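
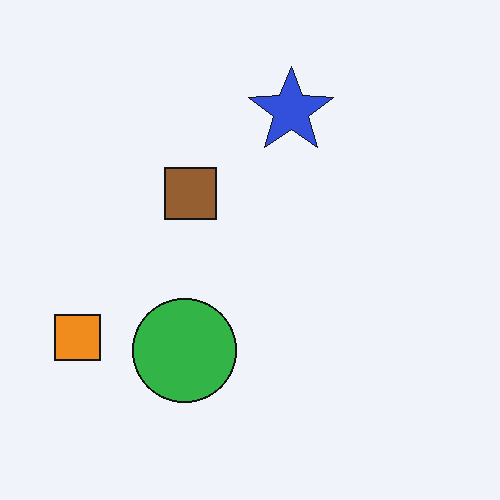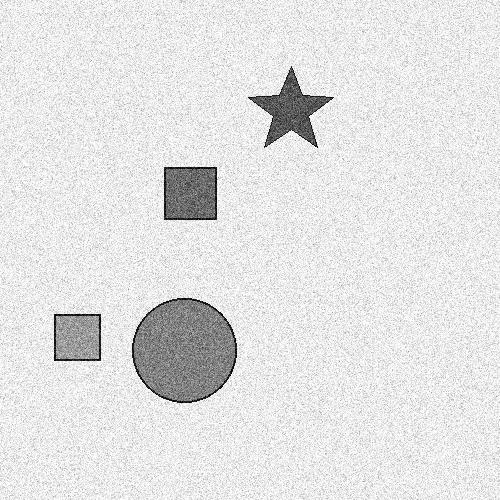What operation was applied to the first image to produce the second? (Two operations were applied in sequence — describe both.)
The second image is the first degraded with a thick layer of grain, then converted to grayscale.

Random speckle covers the whole image, including the flat background. All color is removed — every shape is now a shade of grey.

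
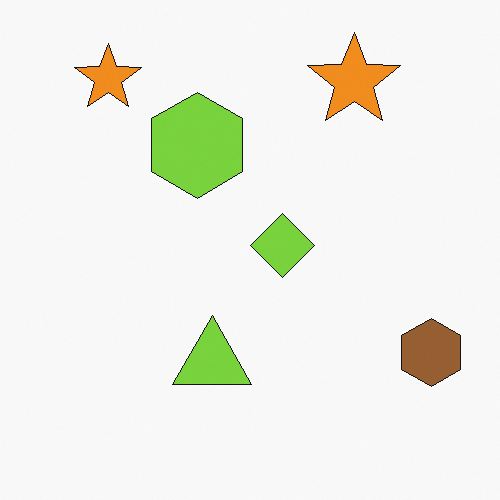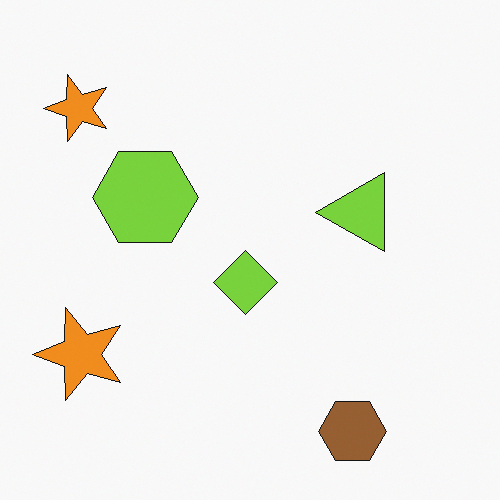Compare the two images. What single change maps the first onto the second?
It was transposed (reflected across the top-left ↔ bottom-right diagonal).

Shapes have swapped their row and column positions — what was in the top-right is now in the bottom-left — a diagonal reflection.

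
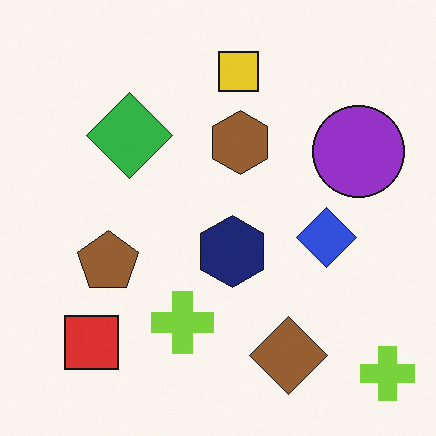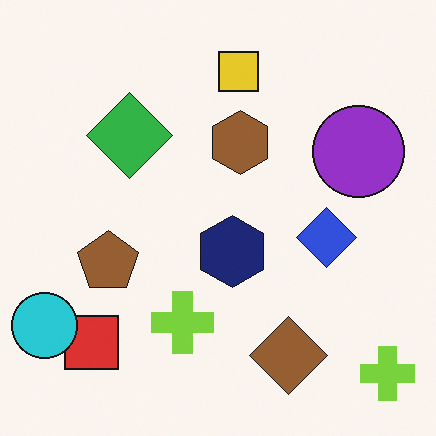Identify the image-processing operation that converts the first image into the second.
This is the original image overlaid with an additional cyan circle.

A cyan circle appears in the second image that is absent from the first.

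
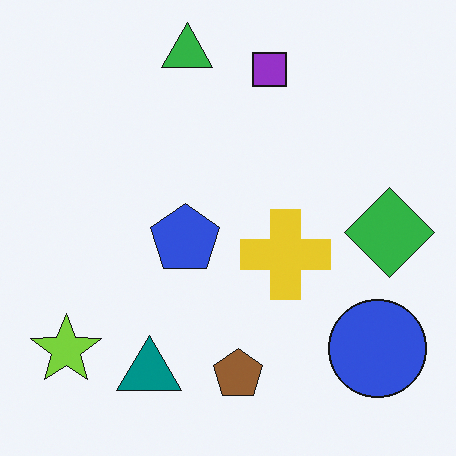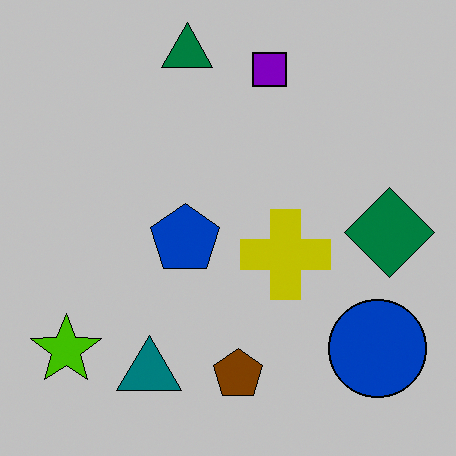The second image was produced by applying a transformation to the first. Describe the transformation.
This is the original image heavily posterized to just a handful of flat colors.

Each flat color has snapped to a coarser quantized level — most visibly, the near-white background has dropped to a flat grey.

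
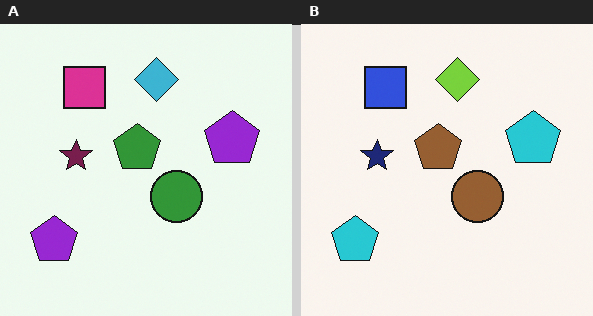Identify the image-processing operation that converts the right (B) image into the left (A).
It was hue-shifted noticeably.

Every shape's color has rotated by the same amount around the hue wheel — a uniform hue shift.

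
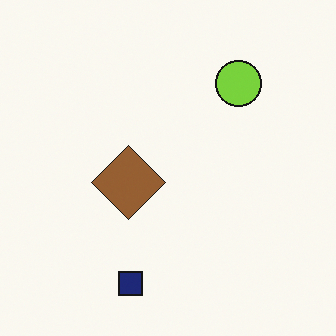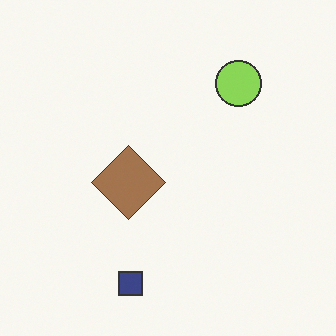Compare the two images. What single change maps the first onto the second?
The second image is the first given slightly reduced contrast.

Tones are pushed toward mid-grey across the whole image — a global contrast change.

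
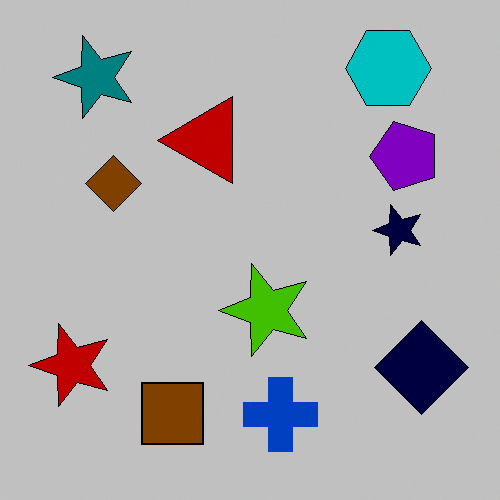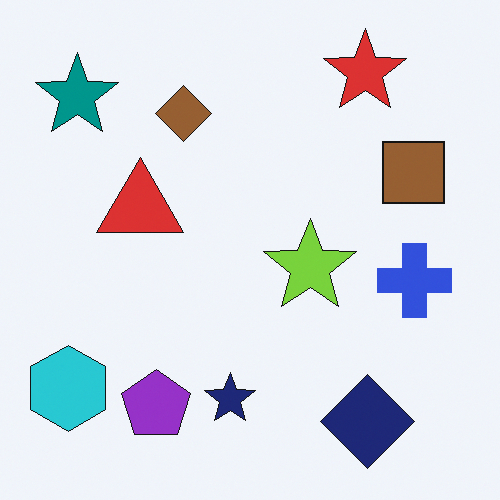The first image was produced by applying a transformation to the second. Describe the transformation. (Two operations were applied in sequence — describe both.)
The first image is the second transposed (reflected across the top-left ↔ bottom-right diagonal), then heavily posterized to just a handful of flat colors.

Shapes have swapped their row and column positions — what was in the top-right is now in the bottom-left — a diagonal reflection. Each flat color has snapped to a coarser quantized level — most visibly, the near-white background has dropped to a flat grey.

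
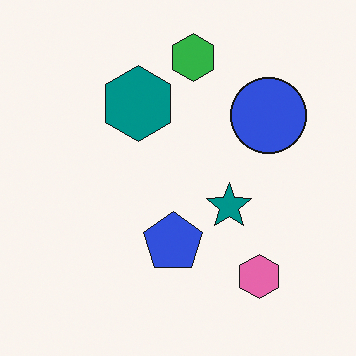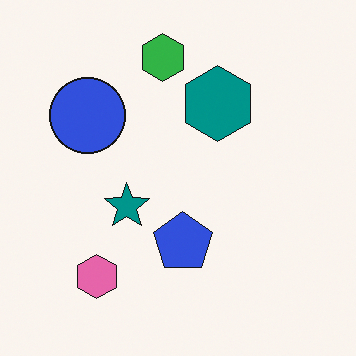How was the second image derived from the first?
The image was flipped horizontally (left ↔ right).

The blue circle is in the top-right of the first image and the top-left of the second — shapes on opposite sides of the vertical midline have swapped in a mirror flip.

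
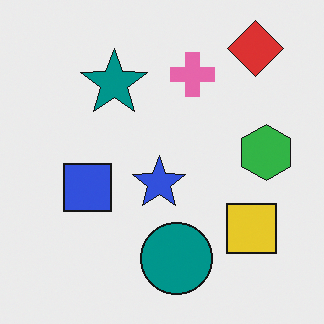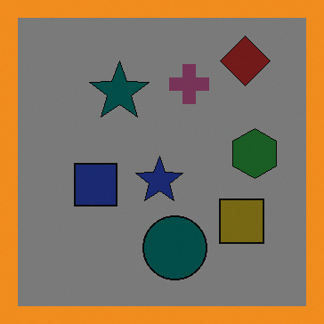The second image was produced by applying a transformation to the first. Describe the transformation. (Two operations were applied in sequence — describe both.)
Darkened a lot, then framed with a orange border.

Every pixel — background and shapes alike — is uniformly darkened. A solid orange frame runs around the edge of the second image, with the content slightly shrunk inside it.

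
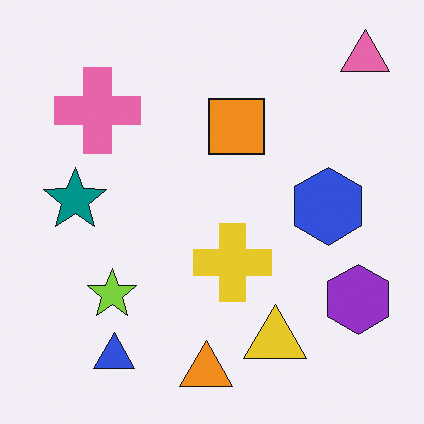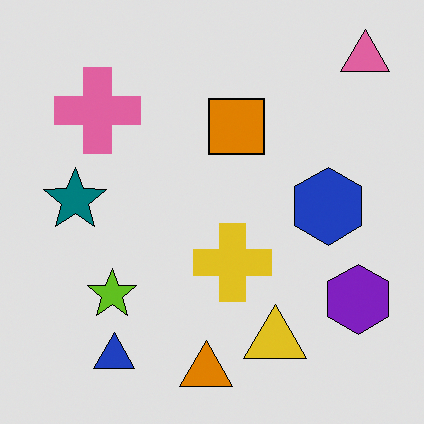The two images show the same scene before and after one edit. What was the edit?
This is the original image moderately posterized.

Each flat color has snapped to a coarser quantized level — most visibly, the near-white background has dropped to a flat grey.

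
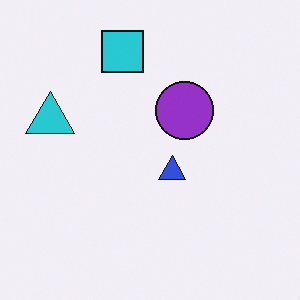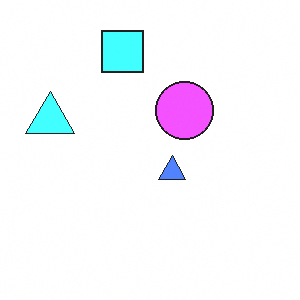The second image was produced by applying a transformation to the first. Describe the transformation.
The second image is the first brightened a lot.

Every pixel — background and shapes alike — is uniformly brightened.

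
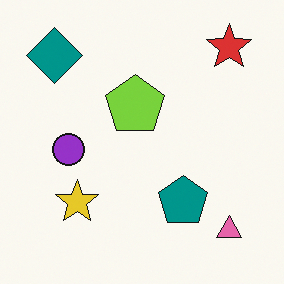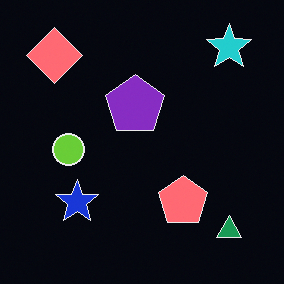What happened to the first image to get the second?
This is the original image color-inverted (negative).

The light background has become dark and every shape's color is its complement — a photographic negative.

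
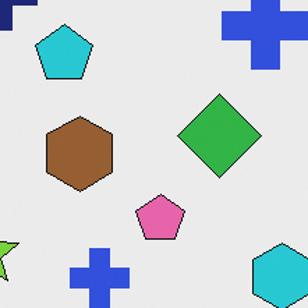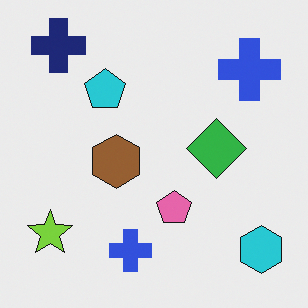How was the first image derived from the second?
Cropped to a modestly smaller region and rescaled.

The visible shapes are larger and the field of view is narrower; shapes near the original edges may be partly or wholly outside the frame — a crop-and-rescale.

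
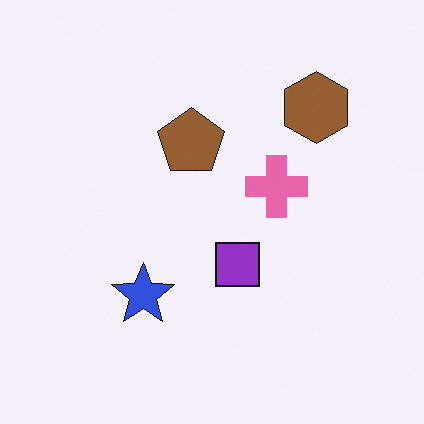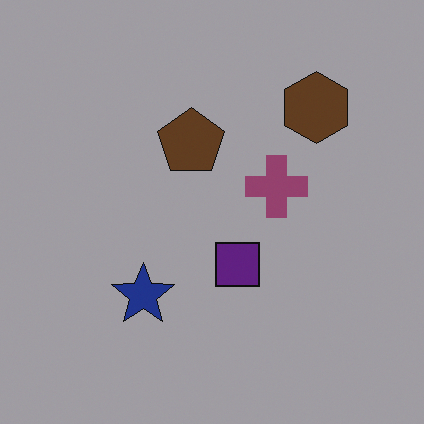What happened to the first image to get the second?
It was noticeably darkened.

Every pixel — background and shapes alike — is uniformly darkened.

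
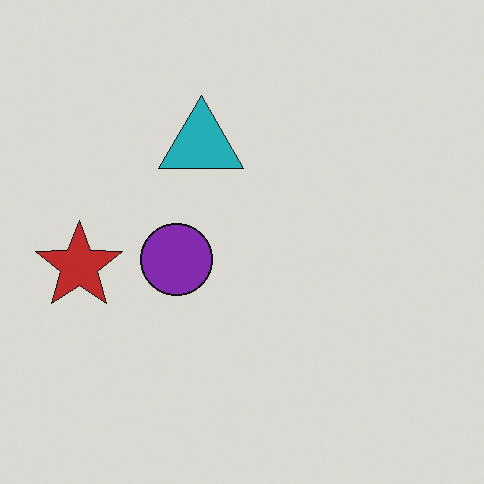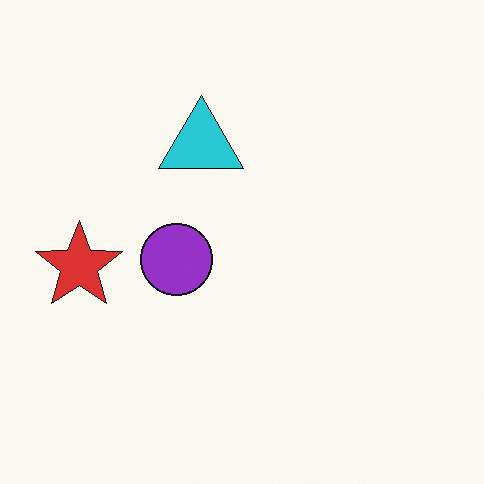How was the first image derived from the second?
The first image is the second darkened a little.

Every pixel — background and shapes alike — is uniformly darkened.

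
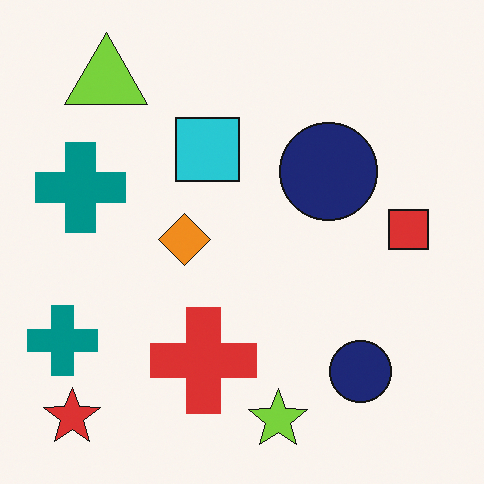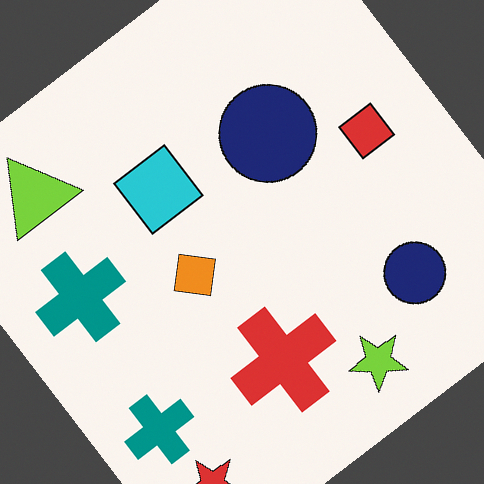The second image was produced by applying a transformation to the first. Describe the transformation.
The image was rotated counter-clockwise by a large amount — several tens of degrees.

Every shape is tilted by the same angle and the image corners show triangular fill wedges — a whole-image rotation by a non-right angle.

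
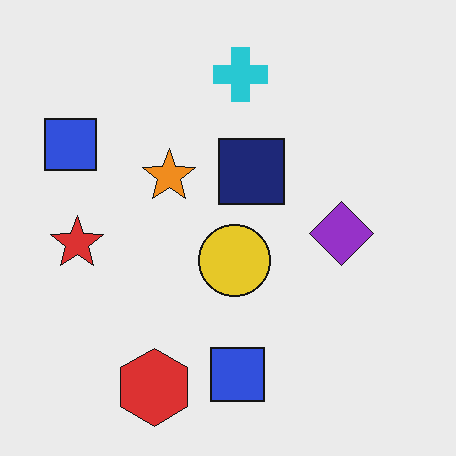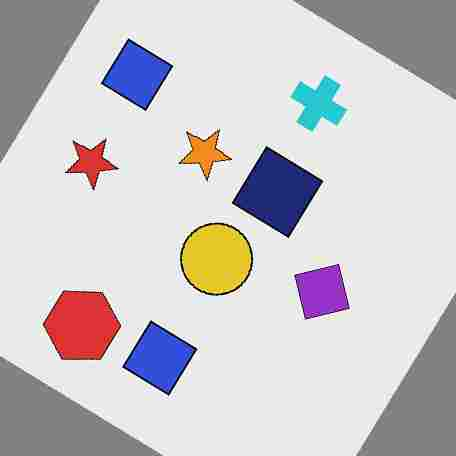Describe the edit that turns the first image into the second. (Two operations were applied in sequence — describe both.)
The transformation is: rotated clockwise by a large amount — several tens of degrees, then degraded with heavy JPEG compression.

Every shape is tilted by the same angle and the image corners show triangular fill wedges — a whole-image rotation by a non-right angle. Blocky 8×8 compression artifacts appear around shape edges and the flat background shows ringing — characteristic JPEG degradation.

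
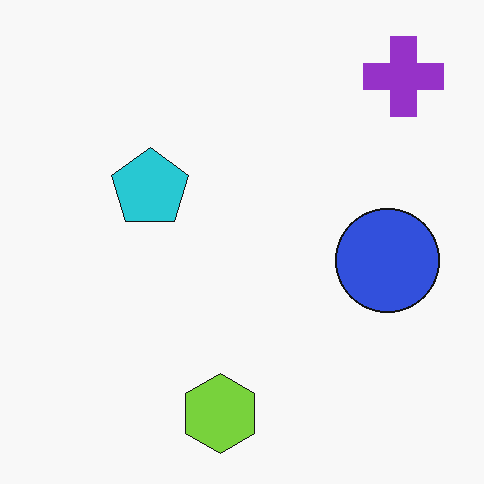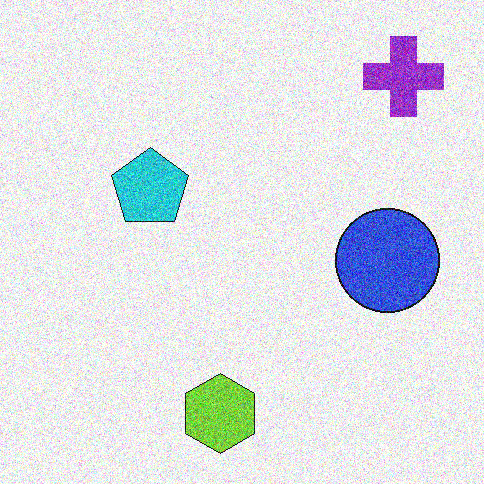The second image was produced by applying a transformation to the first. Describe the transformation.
Degraded with a thick layer of grain.

Random speckle covers the whole image, including the flat background.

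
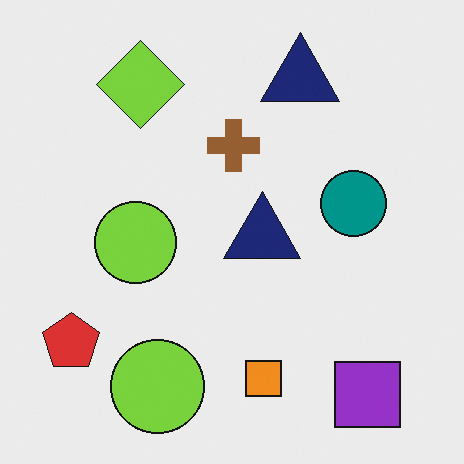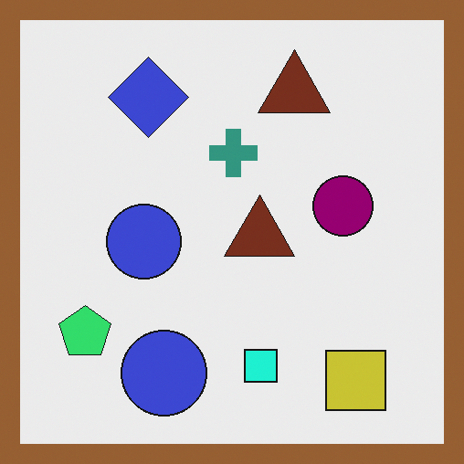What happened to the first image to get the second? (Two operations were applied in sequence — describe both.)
It was hue-shifted noticeably, then framed with a brown border.

Every shape's color has rotated by the same amount around the hue wheel — a uniform hue shift. A solid brown frame runs around the edge of the second image, with the content slightly shrunk inside it.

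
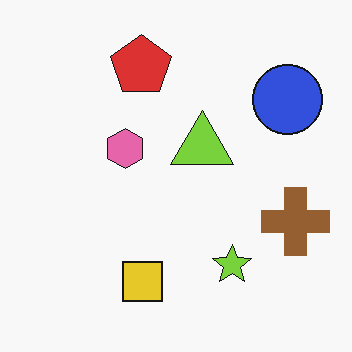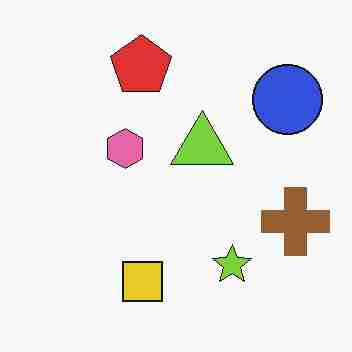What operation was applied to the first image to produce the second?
The transformation is: degraded with heavy JPEG compression.

Blocky 8×8 compression artifacts appear around shape edges and the flat background shows ringing — characteristic JPEG degradation.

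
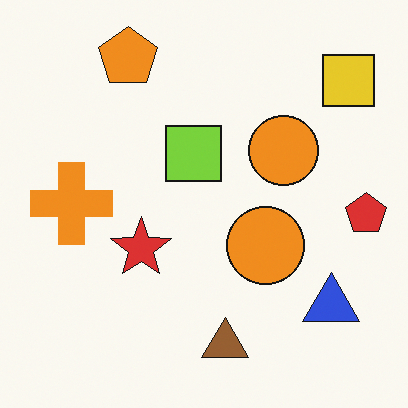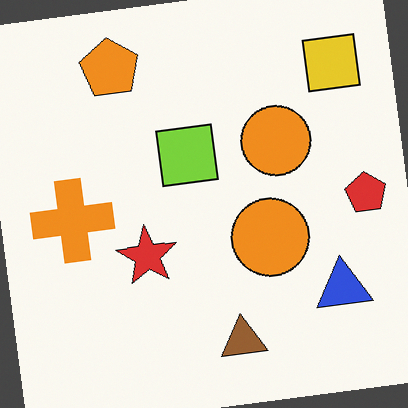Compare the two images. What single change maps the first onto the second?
The image was rotated counter-clockwise by a small amount.

Every shape is tilted by the same angle and the image corners show triangular fill wedges — a whole-image rotation by a non-right angle.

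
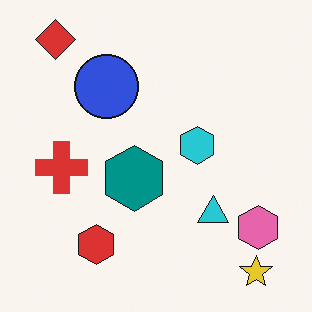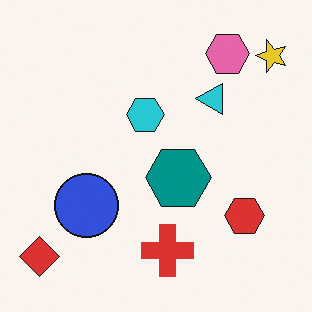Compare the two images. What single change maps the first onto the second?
It was rotated 90° counter-clockwise.

The red diamond sits in the top-left of the first image and the bottom-left of the second — consistent with a whole-image 90° counter-clockwise rotation.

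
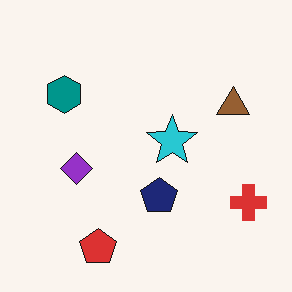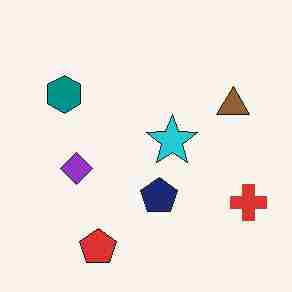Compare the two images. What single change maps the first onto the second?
The second image is the first degraded with heavy JPEG compression.

Blocky 8×8 compression artifacts appear around shape edges and the flat background shows ringing — characteristic JPEG degradation.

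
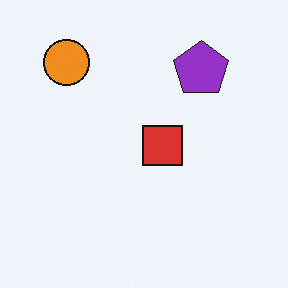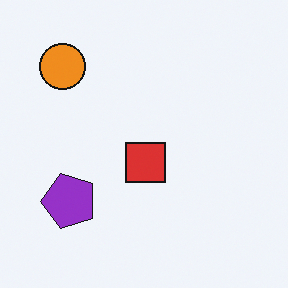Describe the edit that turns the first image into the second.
Transposed (reflected across the top-left ↔ bottom-right diagonal).

Shapes have swapped their row and column positions — what was in the top-right is now in the bottom-left — a diagonal reflection.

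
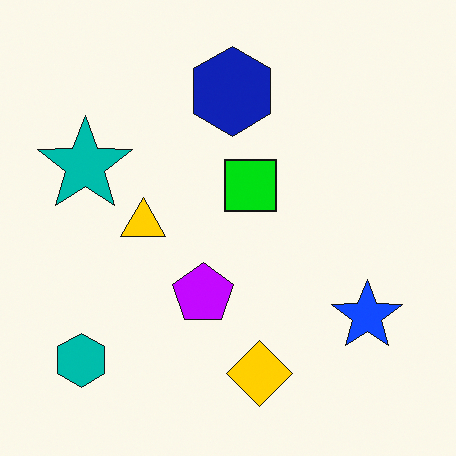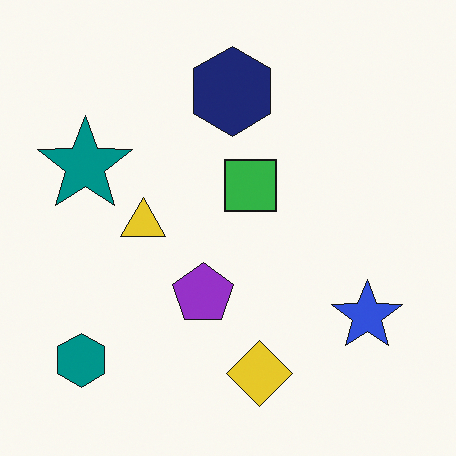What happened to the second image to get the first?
Made much more vivid (saturation change).

All colors are more vivid — a global saturation change.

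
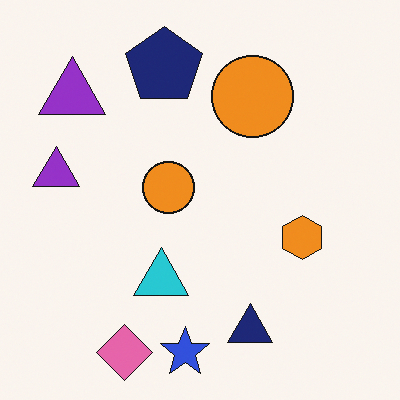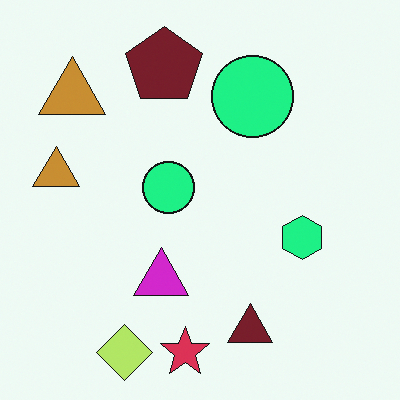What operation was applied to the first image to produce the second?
The transformation is: hue-shifted noticeably.

Every shape's color has rotated by the same amount around the hue wheel — a uniform hue shift.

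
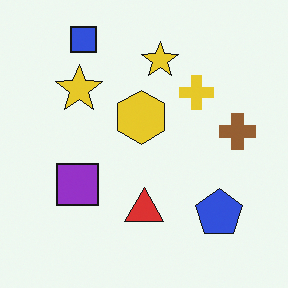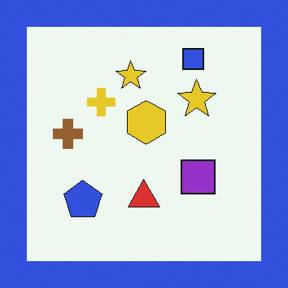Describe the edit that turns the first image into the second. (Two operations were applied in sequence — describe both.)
The transformation is: flipped horizontally (left ↔ right), then framed with a blue border.

The brown cross is in the right of the first image and the left of the second — shapes on opposite sides of the vertical midline have swapped in a mirror flip. A solid blue frame runs around the edge of the second image, with the content slightly shrunk inside it.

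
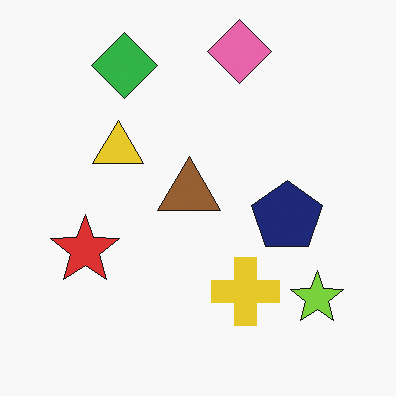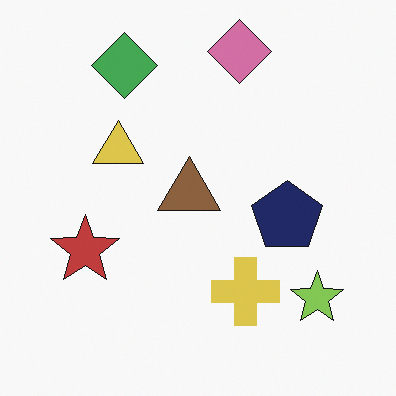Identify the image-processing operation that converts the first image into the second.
This is the original image slightly desaturated.

All colors are more muted and greyish — a global saturation change.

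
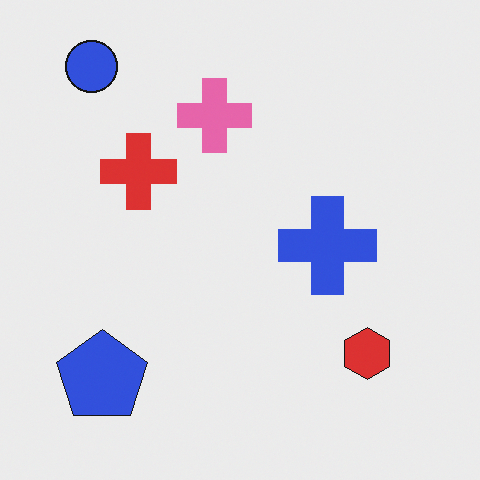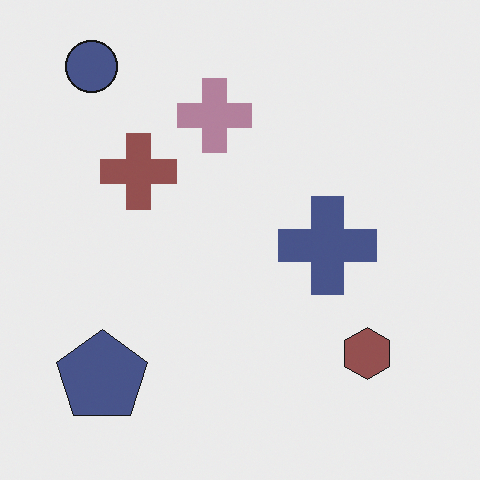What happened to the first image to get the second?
Made much more muted (saturation change).

All colors are more muted and greyish — a global saturation change.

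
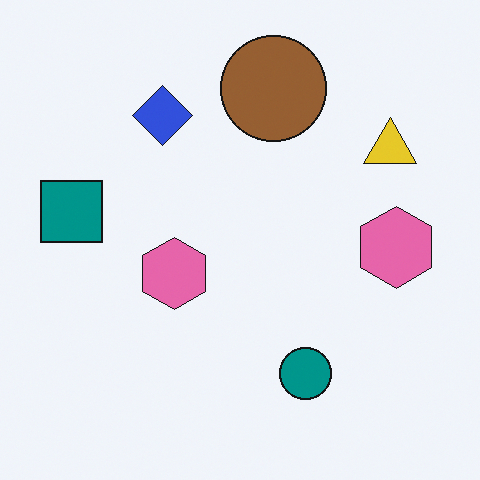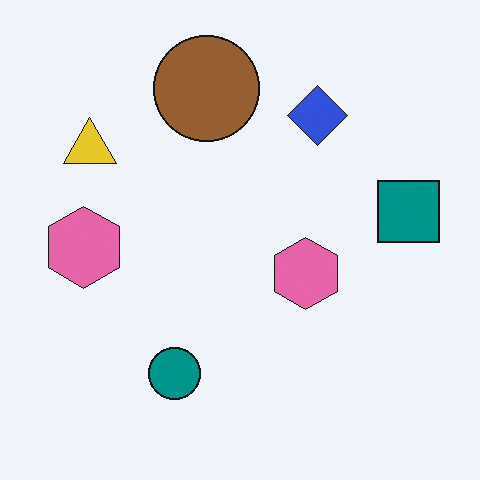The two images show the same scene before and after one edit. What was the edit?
The transformation is: flipped horizontally (left ↔ right).

The teal square is in the left of the first image and the right of the second — shapes on opposite sides of the vertical midline have swapped in a mirror flip.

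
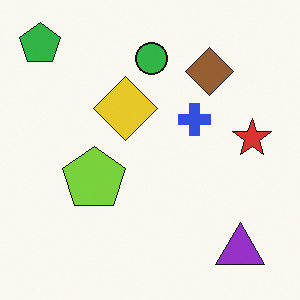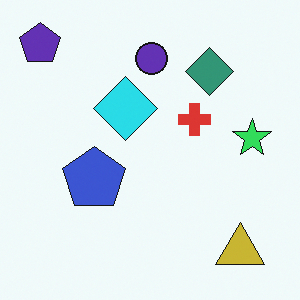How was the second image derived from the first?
Hue-shifted by a moderate amount.

Every shape's color has rotated by the same amount around the hue wheel — a uniform hue shift.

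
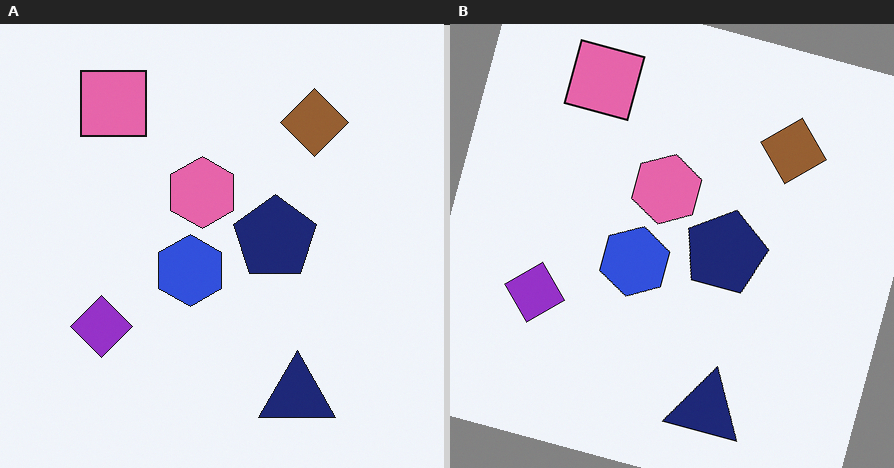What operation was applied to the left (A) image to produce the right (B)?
The image was rotated clockwise by a clearly visible amount.

Every shape is tilted by the same angle and the image corners show triangular fill wedges — a whole-image rotation by a non-right angle.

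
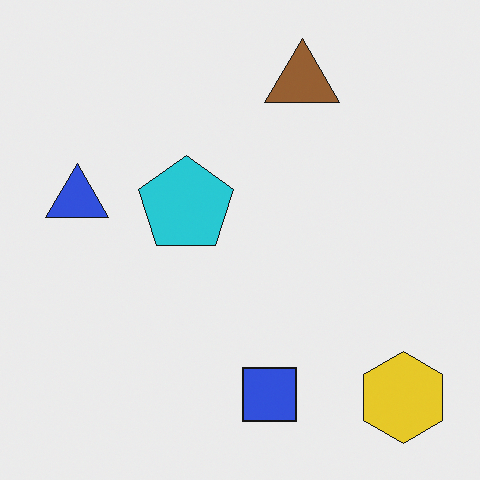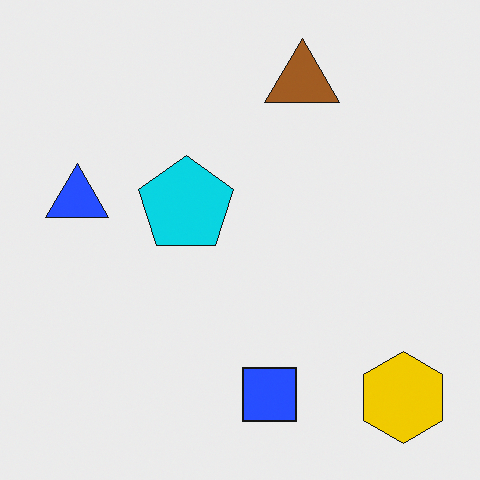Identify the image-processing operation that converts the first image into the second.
The image was slightly oversaturated.

All colors are more vivid — a global saturation change.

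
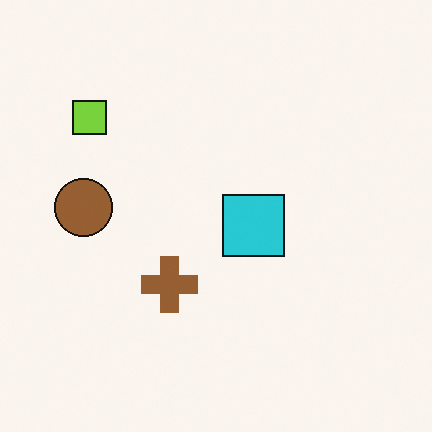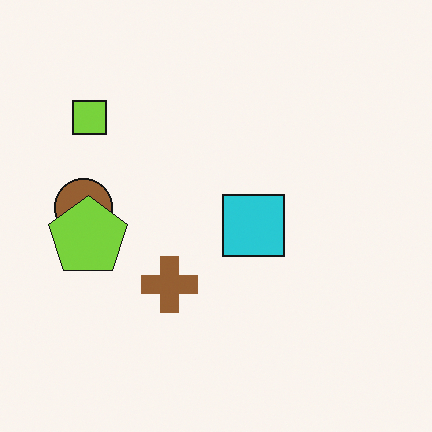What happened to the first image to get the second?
The transformation is: overlaid with an additional lime pentagon.

A lime pentagon appears in the second image that is absent from the first.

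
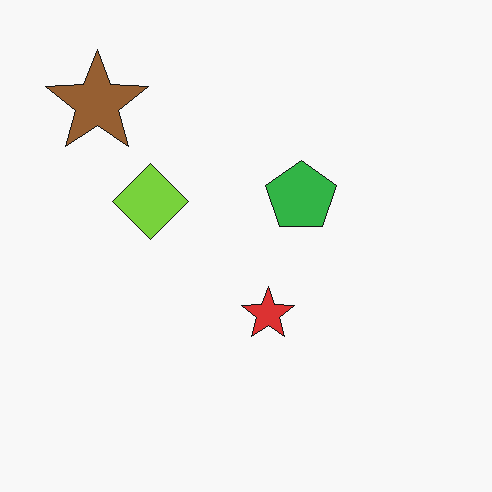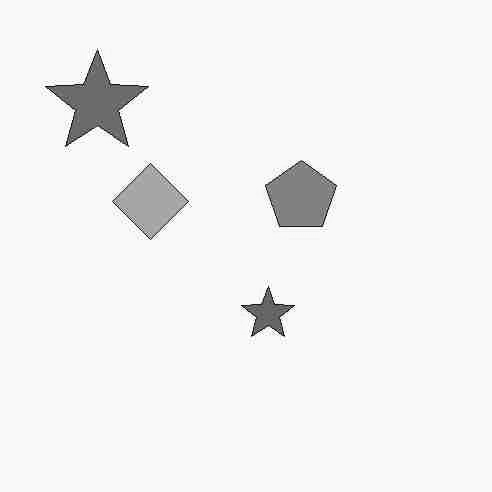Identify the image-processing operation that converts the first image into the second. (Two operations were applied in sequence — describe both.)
This is the original image heavily JPEG-compressed with obvious blocking artifacts, then converted to grayscale.

Blocky 8×8 compression artifacts appear around shape edges and the flat background shows ringing — characteristic JPEG degradation. All color is removed — every shape is now a shade of grey.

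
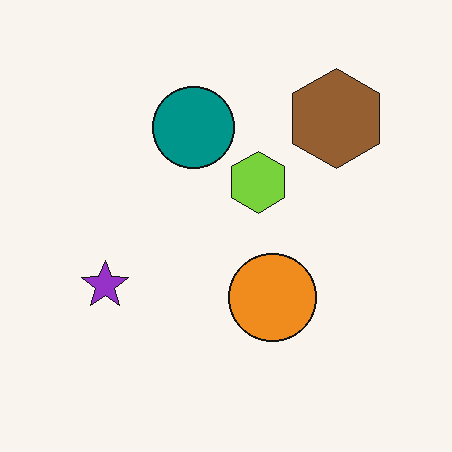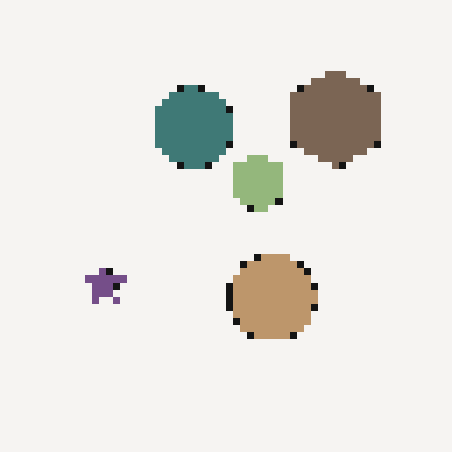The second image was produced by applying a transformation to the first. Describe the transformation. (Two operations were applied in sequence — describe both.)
The second image is the first made much more muted (saturation change), then pixelated into visible square blocks.

All colors are more muted and greyish — a global saturation change. Shapes are reduced to large square blocks; fine edges and outlines are lost — a downscale-then-upscale (mosaic) effect.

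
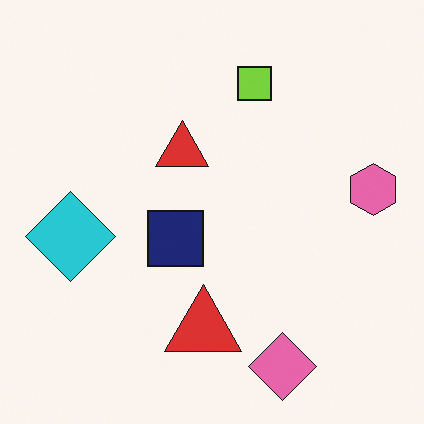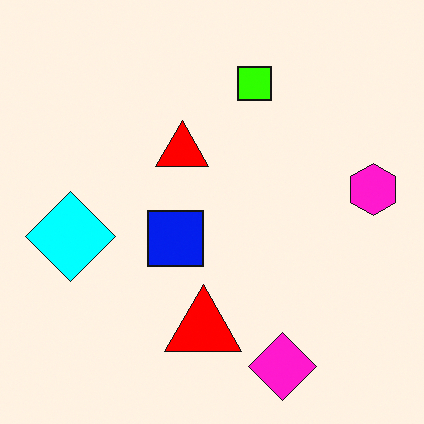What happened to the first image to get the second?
The transformation is: made much more vivid (saturation change).

All colors are more vivid — a global saturation change.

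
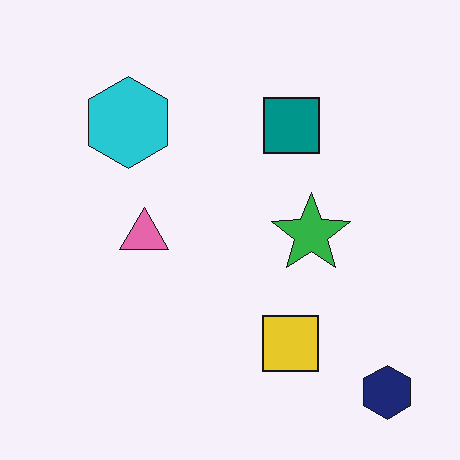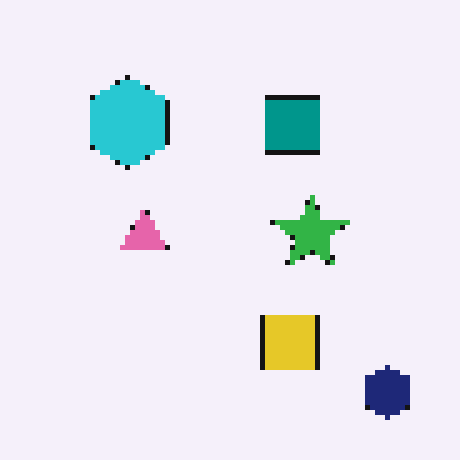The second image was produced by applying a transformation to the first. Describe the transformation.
This is the original image lightly pixelated (a mild mosaic effect).

Shapes are reduced to large square blocks; fine edges and outlines are lost — a downscale-then-upscale (mosaic) effect.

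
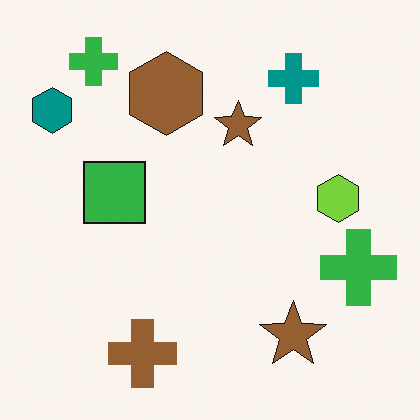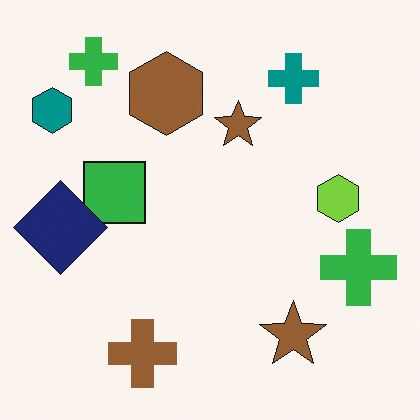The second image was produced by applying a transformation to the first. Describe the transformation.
The image was overlaid with an additional navy diamond.

A navy diamond appears in the second image that is absent from the first.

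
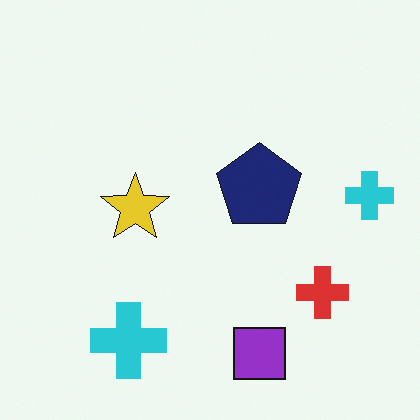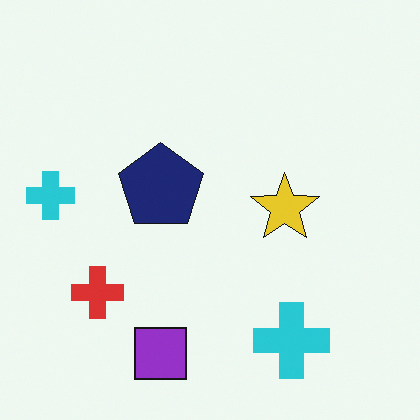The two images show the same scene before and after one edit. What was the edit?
It was flipped horizontally (left ↔ right).

The red cross is in the bottom-right of the first image and the bottom-left of the second — shapes on opposite sides of the vertical midline have swapped in a mirror flip.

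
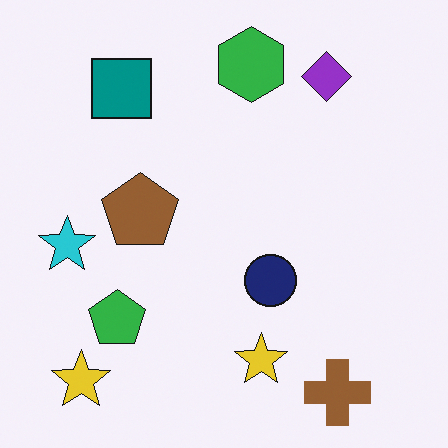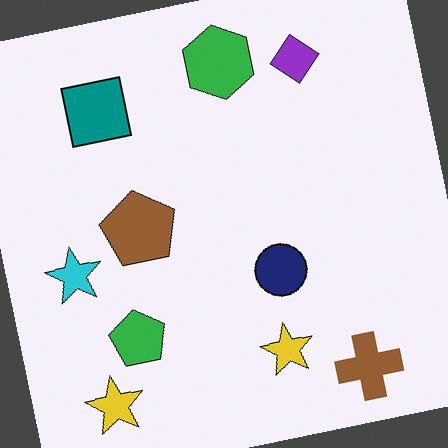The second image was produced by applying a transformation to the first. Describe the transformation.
The transformation is: rotated counter-clockwise by a slight angle.

Every shape is tilted by the same angle and the image corners show triangular fill wedges — a whole-image rotation by a non-right angle.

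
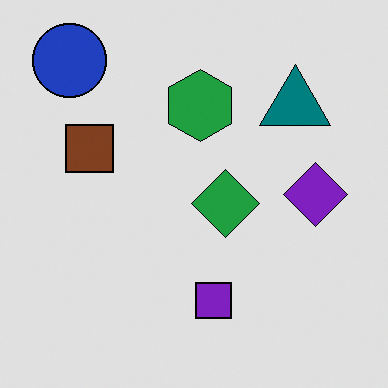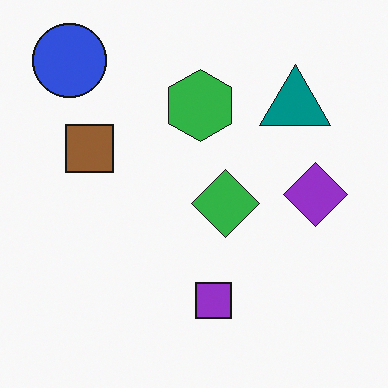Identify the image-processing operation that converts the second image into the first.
Moderately posterized.

Each flat color has snapped to a coarser quantized level — most visibly, the near-white background has dropped to a flat grey.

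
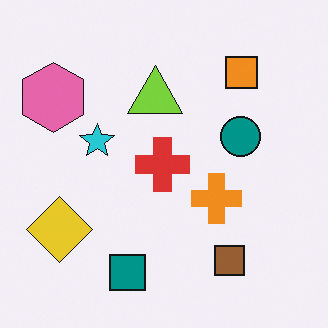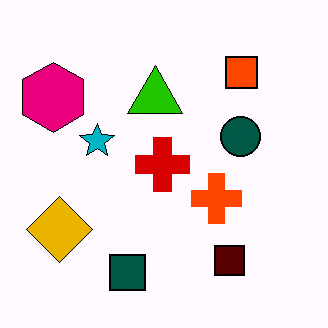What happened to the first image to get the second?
The transformation is: boosted in contrast.

Tones are pushed away from mid-grey across the whole image — a global contrast change.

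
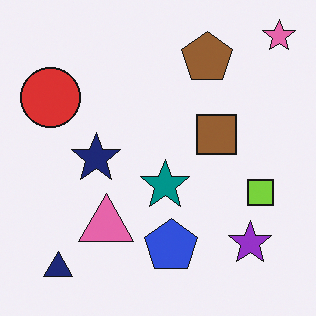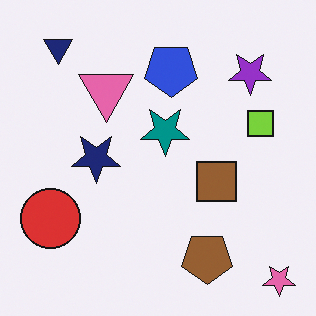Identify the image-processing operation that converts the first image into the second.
The second image is the first flipped vertically (top ↔ bottom).

The pink star is in the top-right of the first image and the bottom-right of the second — shapes on opposite sides of the horizontal midline have swapped in a mirror flip.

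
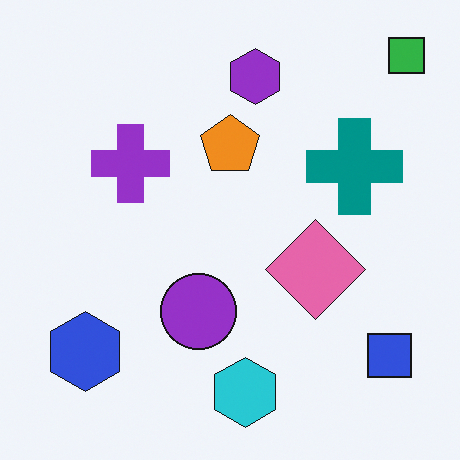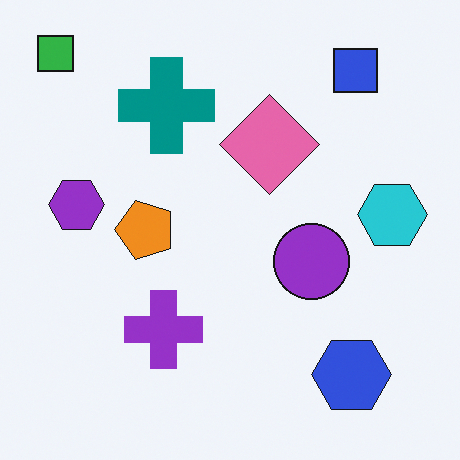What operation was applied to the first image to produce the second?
The transformation is: rotated 90° counter-clockwise.

The green square sits in the top-right of the first image and the top-left of the second — consistent with a whole-image 90° counter-clockwise rotation.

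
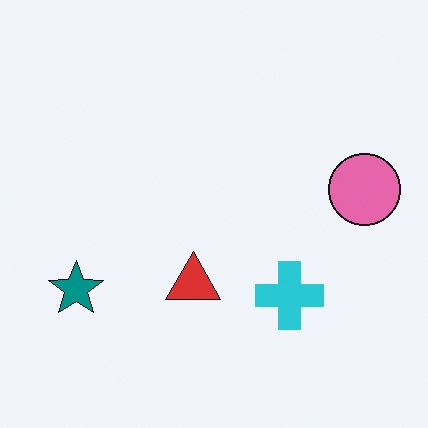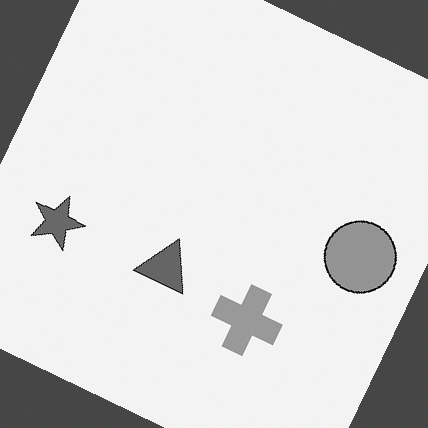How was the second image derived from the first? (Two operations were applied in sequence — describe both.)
This is the original image converted to grayscale, then rotated clockwise by a clearly visible amount.

All color is removed — every shape is now a shade of grey. Every shape is tilted by the same angle and the image corners show triangular fill wedges — a whole-image rotation by a non-right angle.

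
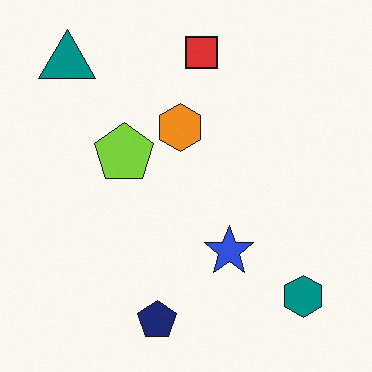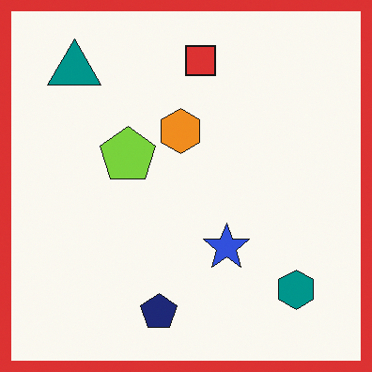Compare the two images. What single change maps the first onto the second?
It was framed with a red border.

A solid red frame runs around the edge of the second image, with the content slightly shrunk inside it.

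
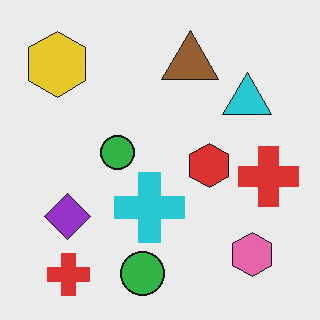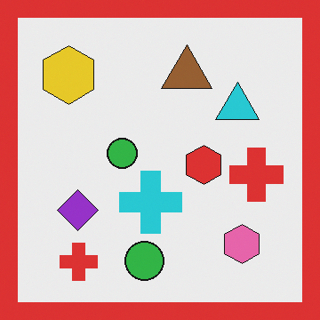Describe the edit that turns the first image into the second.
The image was framed with a red border.

A solid red frame runs around the edge of the second image, with the content slightly shrunk inside it.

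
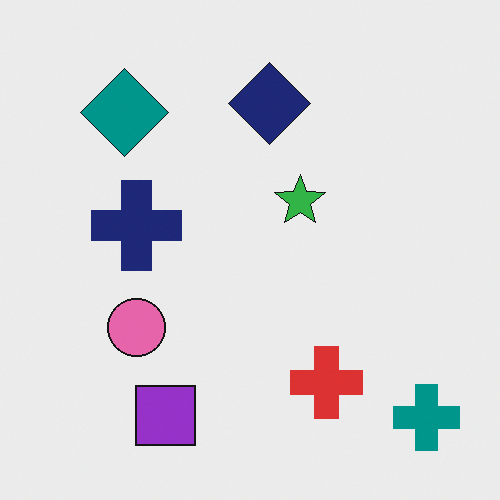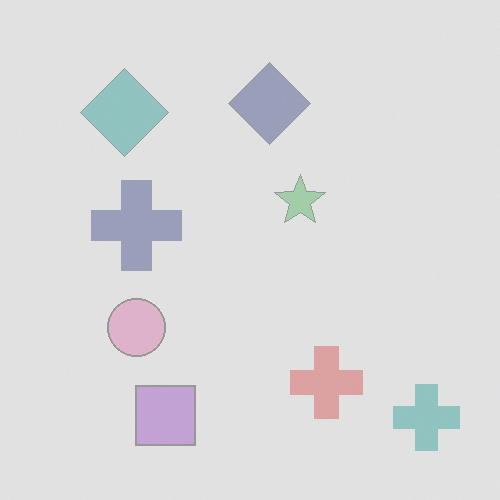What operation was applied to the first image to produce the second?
It was given much lower contrast.

Tones are pushed toward mid-grey across the whole image — a global contrast change.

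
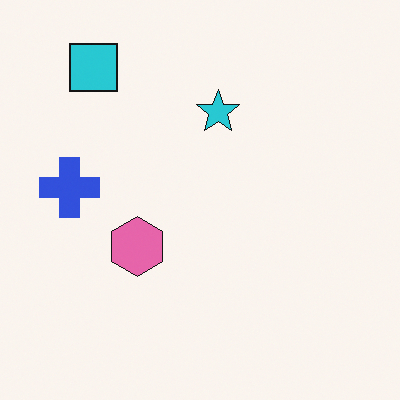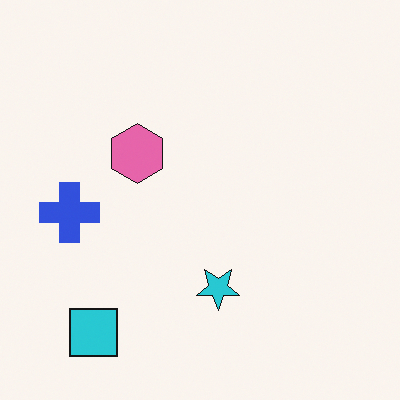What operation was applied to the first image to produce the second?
This is the original image flipped vertically (top ↔ bottom).

The cyan square is in the top-left of the first image and the bottom-left of the second — shapes on opposite sides of the horizontal midline have swapped in a mirror flip.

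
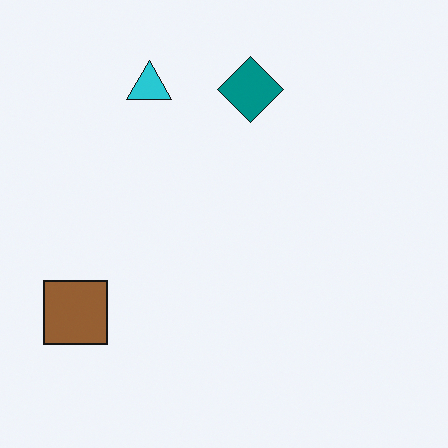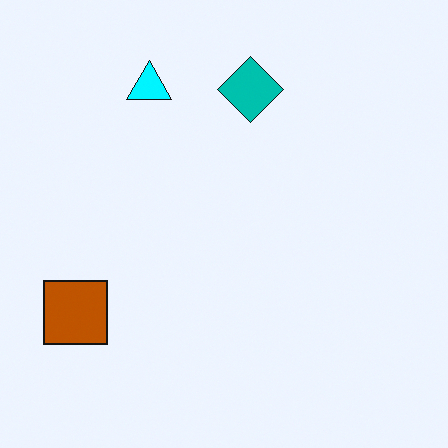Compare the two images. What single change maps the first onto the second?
The transformation is: heavily oversaturated.

All colors are more vivid — a global saturation change.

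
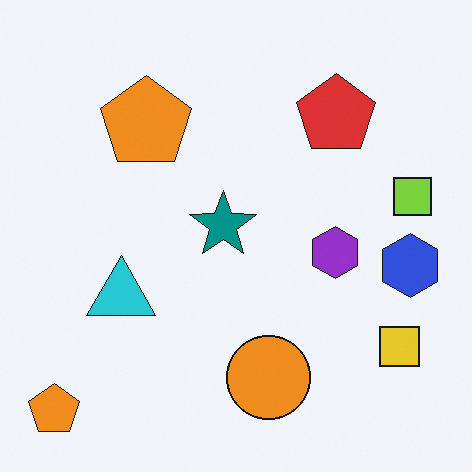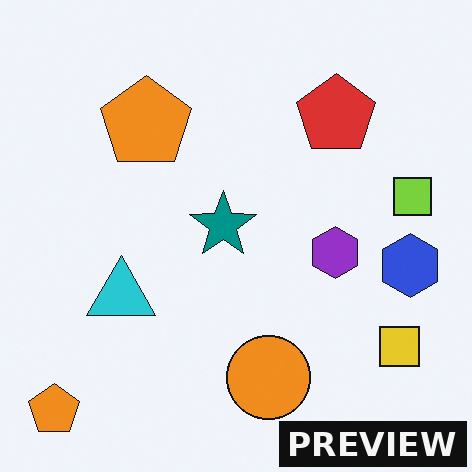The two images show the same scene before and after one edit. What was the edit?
The image was watermarked with the text "PREVIEW" in the lower-right corner.

A dark label reading "PREVIEW" appears in the lower-right corner.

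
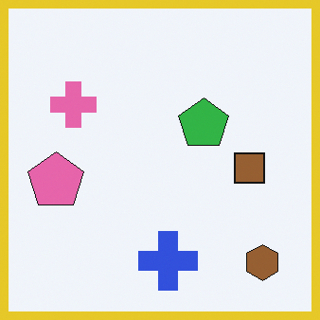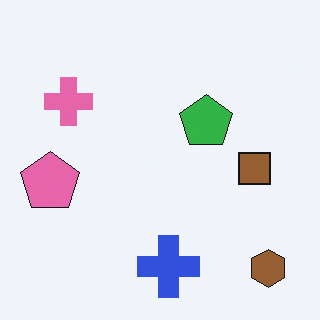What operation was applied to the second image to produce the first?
The image was framed with a yellow border.

A solid yellow frame runs around the edge of the first image, with the content slightly shrunk inside it.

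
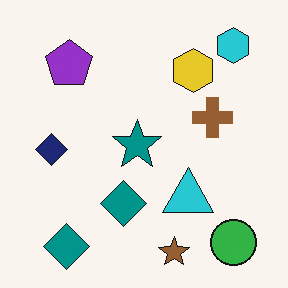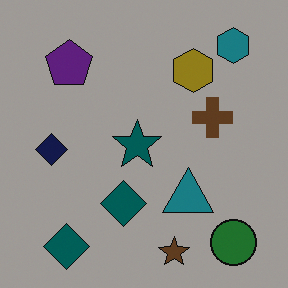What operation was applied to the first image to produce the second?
This is the original image substantially darkened.

Every pixel — background and shapes alike — is uniformly darkened.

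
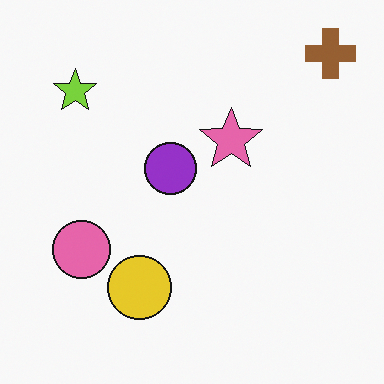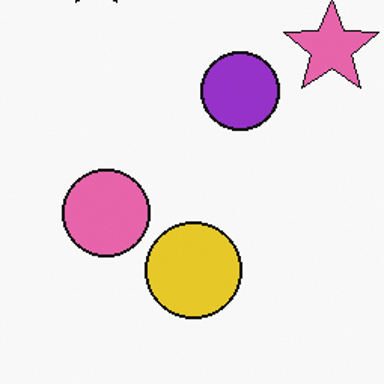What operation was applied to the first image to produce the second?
The transformation is: cropped slightly and scaled back up.

The visible shapes are larger and the field of view is narrower; shapes near the original edges may be partly or wholly outside the frame — a crop-and-rescale.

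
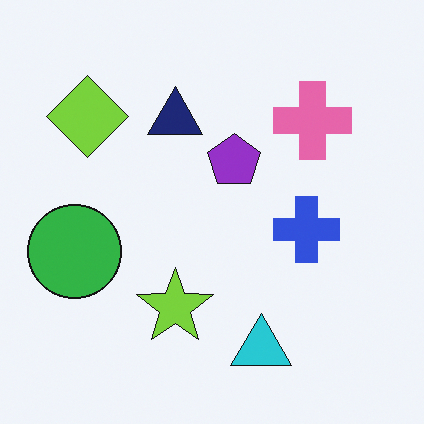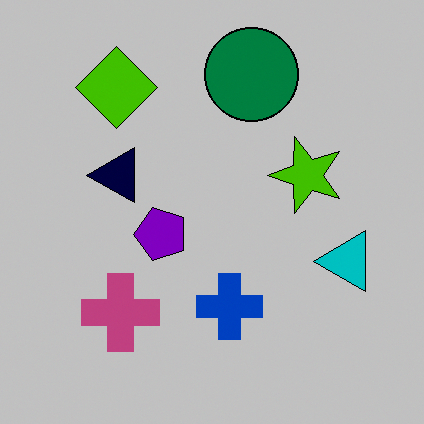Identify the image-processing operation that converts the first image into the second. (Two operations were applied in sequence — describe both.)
It was transposed (reflected across the top-left ↔ bottom-right diagonal), then aggressively posterized.

Shapes have swapped their row and column positions — what was in the top-right is now in the bottom-left — a diagonal reflection. Each flat color has snapped to a coarser quantized level — most visibly, the near-white background has dropped to a flat grey.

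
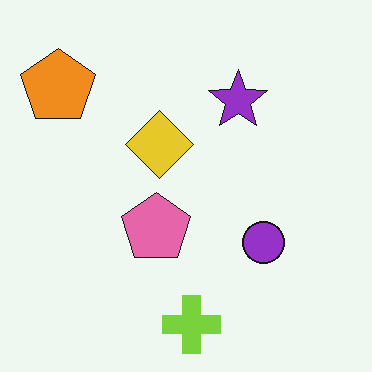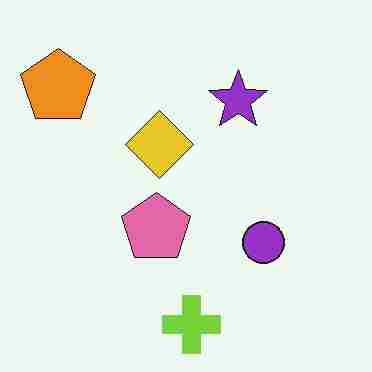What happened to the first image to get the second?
The second image is the first heavily JPEG-compressed with obvious blocking artifacts.

Blocky 8×8 compression artifacts appear around shape edges and the flat background shows ringing — characteristic JPEG degradation.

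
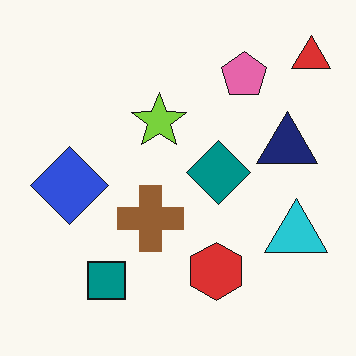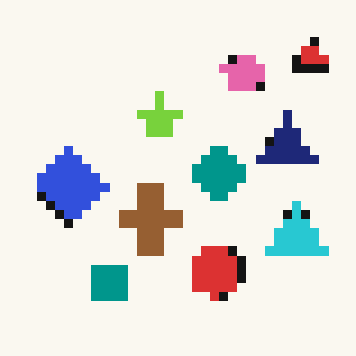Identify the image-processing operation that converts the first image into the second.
The image was coarsely pixelated.

Shapes are reduced to large square blocks; fine edges and outlines are lost — a downscale-then-upscale (mosaic) effect.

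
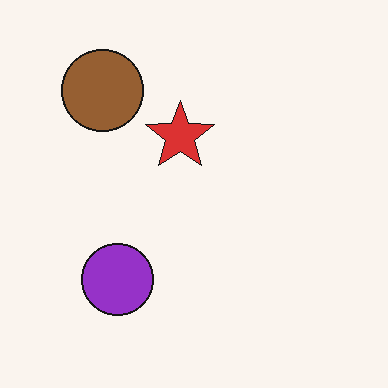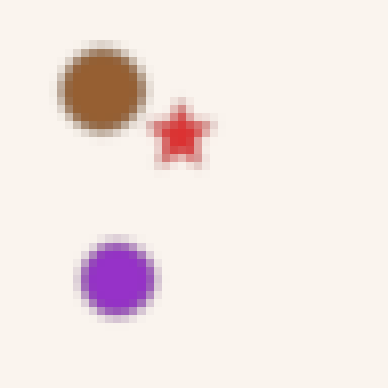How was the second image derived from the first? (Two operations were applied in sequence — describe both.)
Heavily blurred, then pixelated into visible square blocks.

Shape edges and outlines are uniformly softened across the whole image. Shapes are reduced to large square blocks; fine edges and outlines are lost — a downscale-then-upscale (mosaic) effect.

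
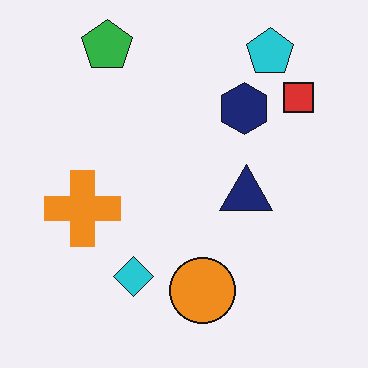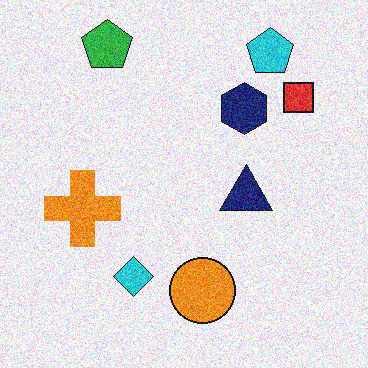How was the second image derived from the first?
The transformation is: degraded with moderate additive noise.

Random speckle covers the whole image, including the flat background.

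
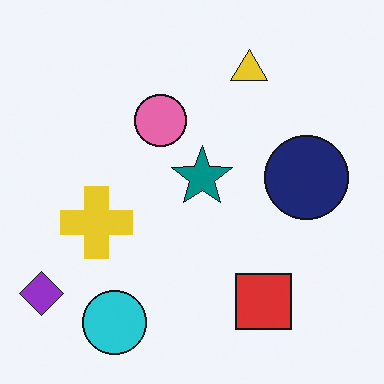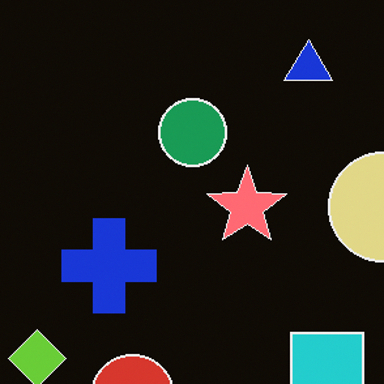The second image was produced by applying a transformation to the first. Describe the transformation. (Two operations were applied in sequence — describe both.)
The transformation is: color-inverted (negative), then cropped to a modestly smaller region and rescaled.

The light background has become dark and every shape's color is its complement — a photographic negative. The visible shapes are larger and the field of view is narrower; shapes near the original edges may be partly or wholly outside the frame — a crop-and-rescale.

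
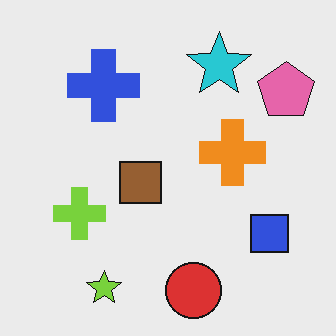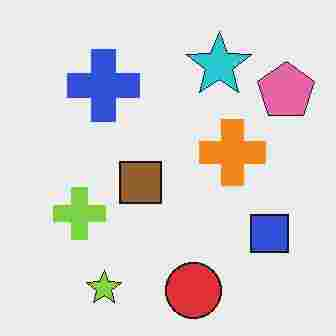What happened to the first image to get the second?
This is the original image heavily JPEG-compressed with obvious blocking artifacts.

Blocky 8×8 compression artifacts appear around shape edges and the flat background shows ringing — characteristic JPEG degradation.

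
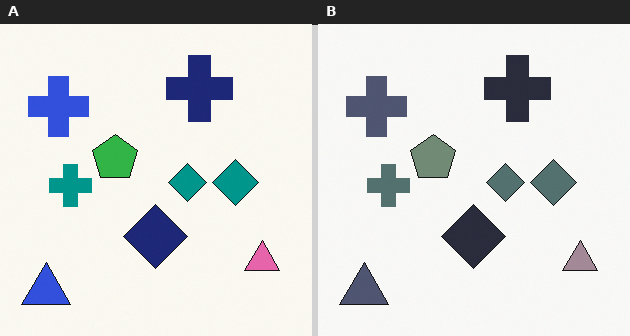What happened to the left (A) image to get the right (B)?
It was heavily desaturated.

All colors are more muted and greyish — a global saturation change.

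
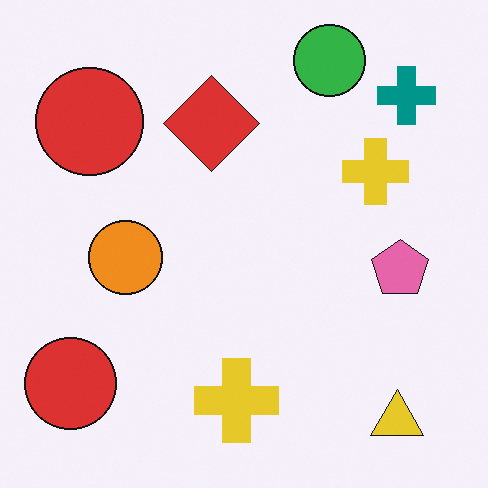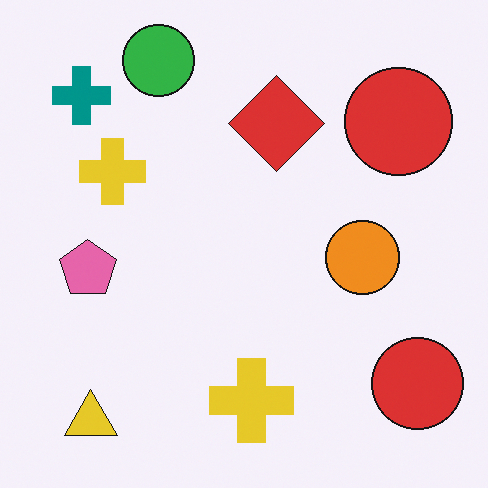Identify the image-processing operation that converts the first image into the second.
The transformation is: flipped horizontally (left ↔ right).

The teal cross is in the top-right of the first image and the top-left of the second — shapes on opposite sides of the vertical midline have swapped in a mirror flip.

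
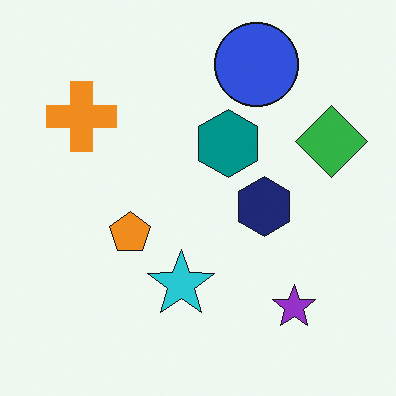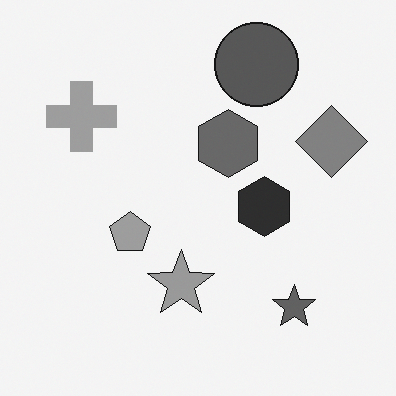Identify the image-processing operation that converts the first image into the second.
It was converted to grayscale.

All color is removed — every shape is now a shade of grey.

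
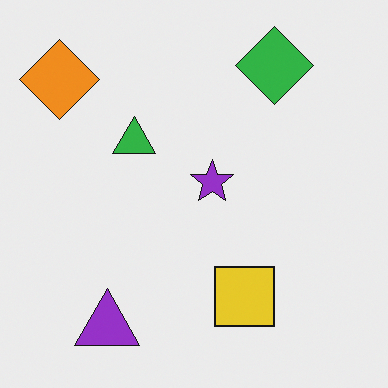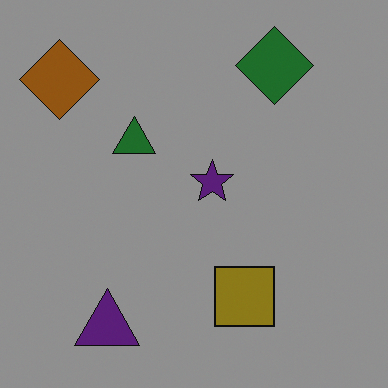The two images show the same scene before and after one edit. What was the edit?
It was darkened a lot.

Every pixel — background and shapes alike — is uniformly darkened.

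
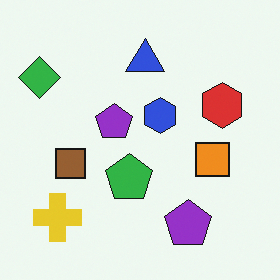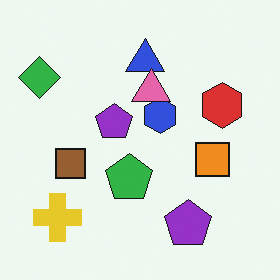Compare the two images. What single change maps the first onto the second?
It was overlaid with an additional pink triangle.

A pink triangle appears in the second image that is absent from the first.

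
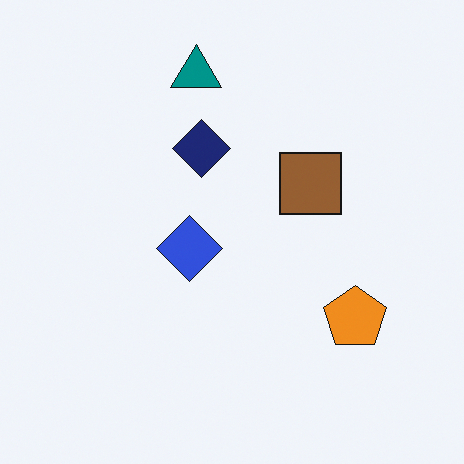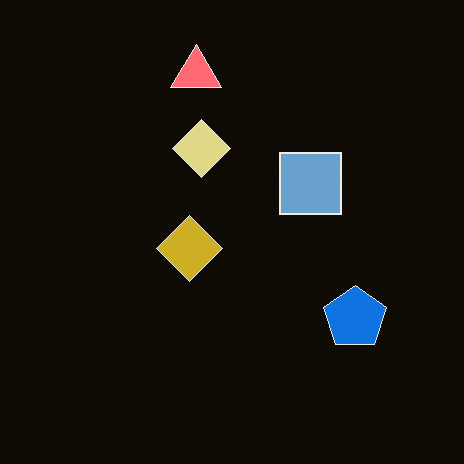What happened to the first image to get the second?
This is the original image color-inverted (negative).

The light background has become dark and every shape's color is its complement — a photographic negative.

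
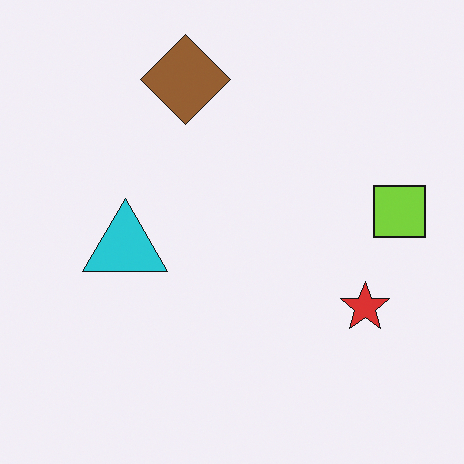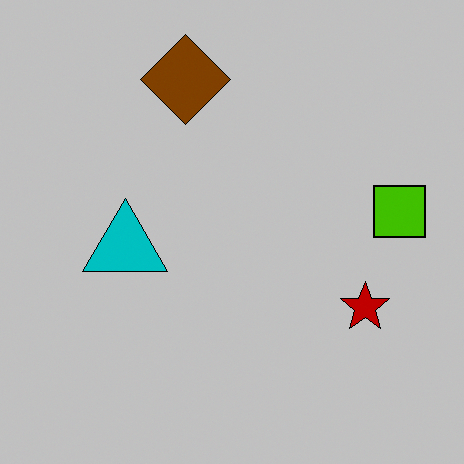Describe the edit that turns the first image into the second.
It was aggressively posterized.

Each flat color has snapped to a coarser quantized level — most visibly, the near-white background has dropped to a flat grey.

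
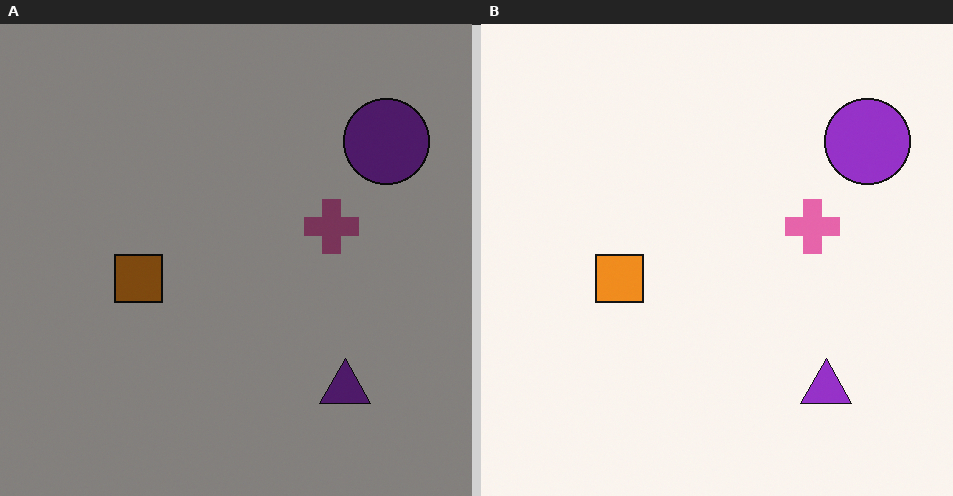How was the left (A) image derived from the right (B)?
The transformation is: darkened a lot.

Every pixel — background and shapes alike — is uniformly darkened.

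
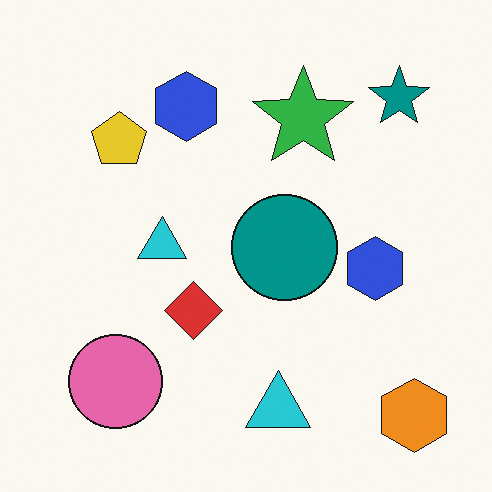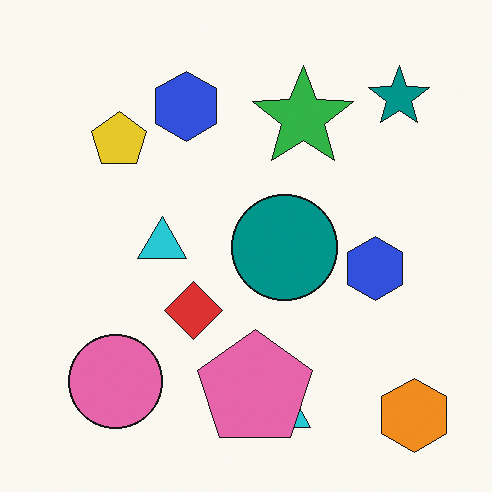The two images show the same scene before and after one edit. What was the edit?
It was overlaid with an additional pink pentagon.

A pink pentagon appears in the second image that is absent from the first.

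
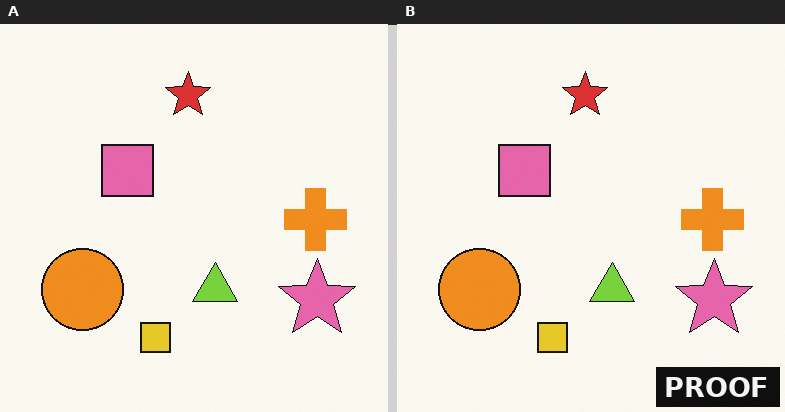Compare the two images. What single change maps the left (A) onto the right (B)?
This is the original image watermarked with the text "PROOF" in the lower-right corner.

A dark label reading "PROOF" appears in the lower-right corner.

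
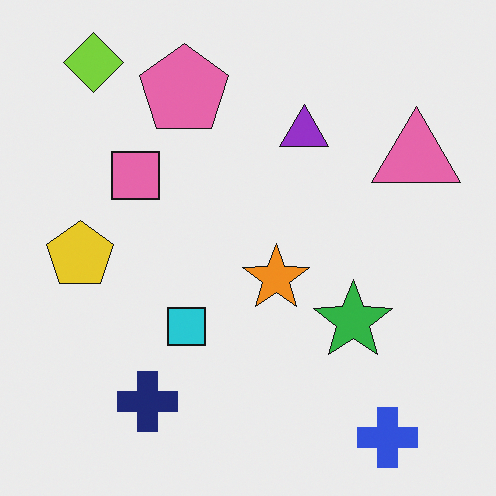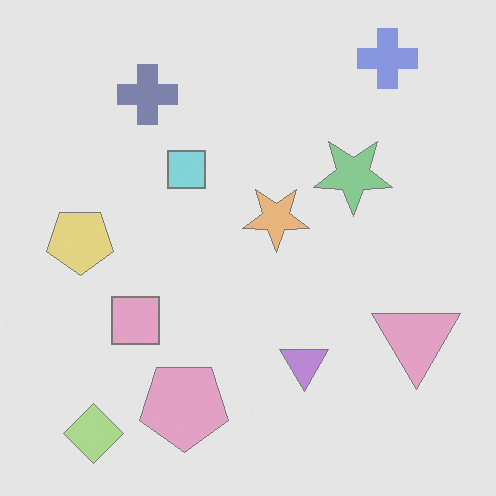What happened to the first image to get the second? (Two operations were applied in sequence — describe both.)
This is the original image given much lower contrast, then flipped vertically (top ↔ bottom).

Tones are pushed toward mid-grey across the whole image — a global contrast change. The blue cross is in the bottom-right of the first image and the top-right of the second — shapes on opposite sides of the horizontal midline have swapped in a mirror flip.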